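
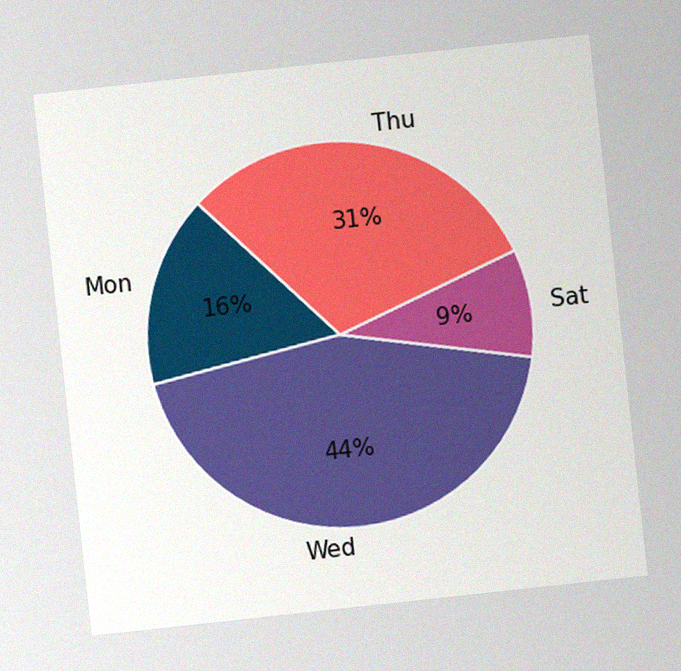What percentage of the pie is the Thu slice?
31%

The chart is tilted about 6° counter-clockwise, with some photo noise. The Thu slice takes up 31% of the pie.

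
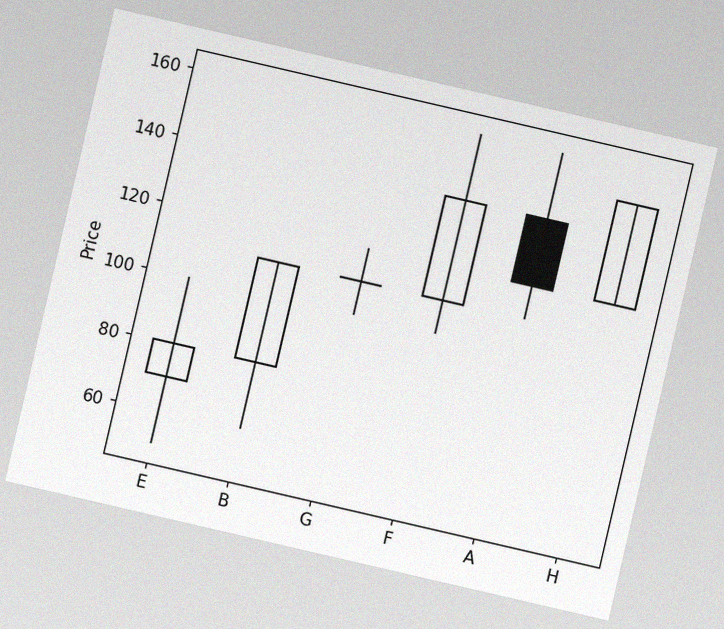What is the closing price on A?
120

The chart is tilted about 13° clockwise, with some photo noise. The A candle closes at 120.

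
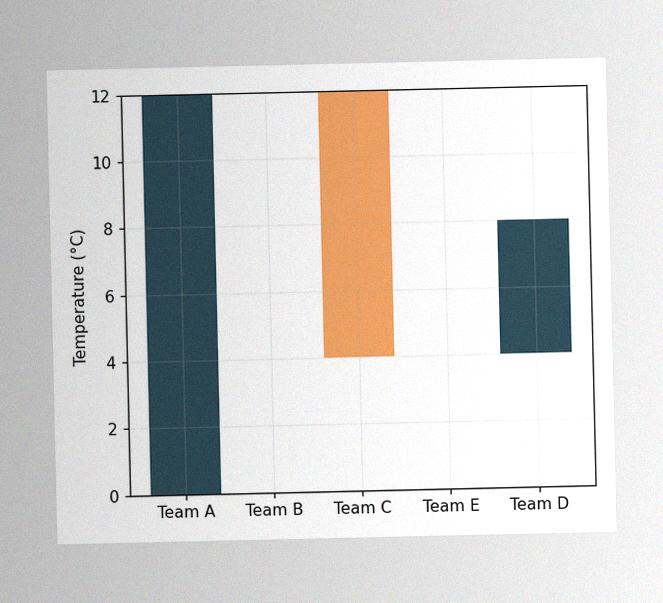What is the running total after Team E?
4°C

The image has some photo noise and uneven lighting. After Team E the running total reaches 4°C.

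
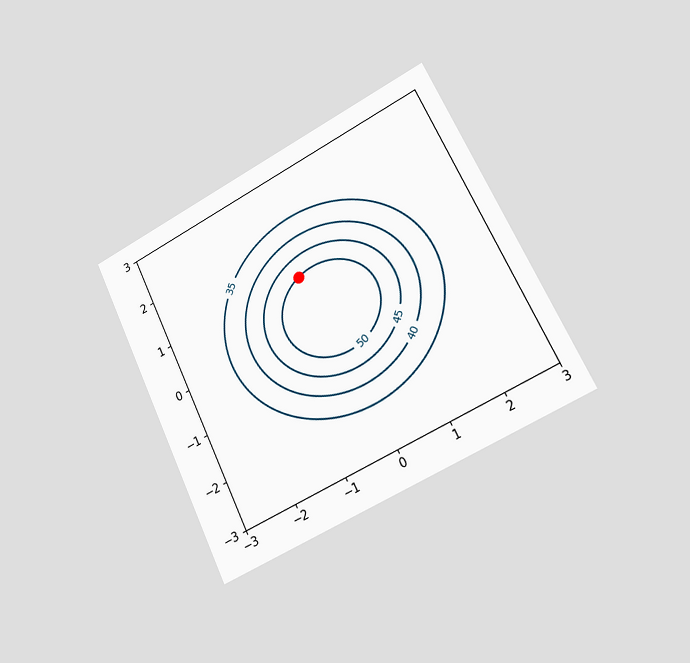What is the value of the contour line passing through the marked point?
50

The chart is tilted about 26° counter-clockwise and viewed slightly from the right. The marked point sits on the contour labelled 50.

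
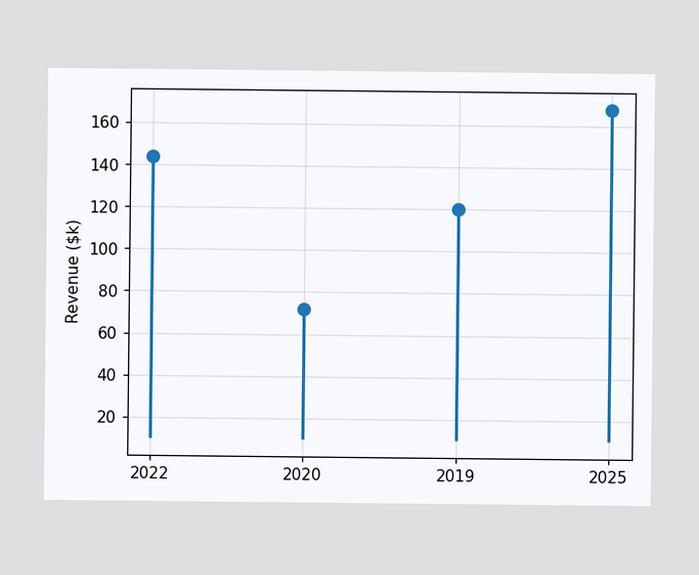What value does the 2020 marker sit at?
The 2020 marker sits at $72k.

$72k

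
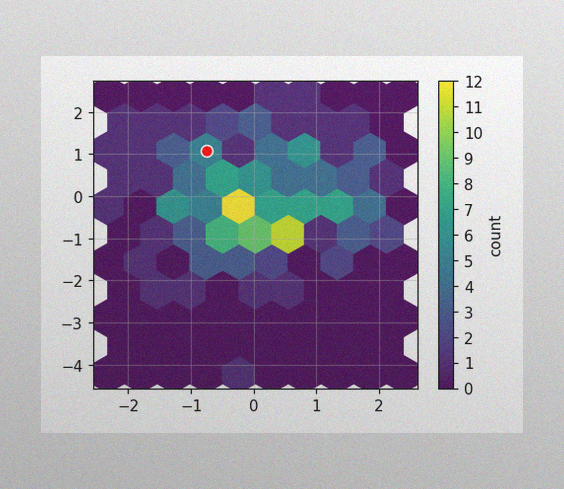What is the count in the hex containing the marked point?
5

The image has some photo noise and uneven lighting. The marked hex reads 5 on the colorbar.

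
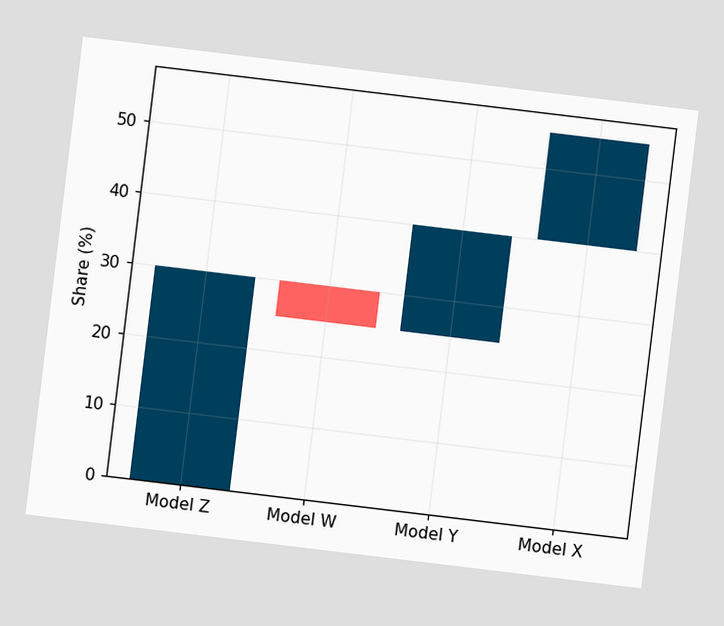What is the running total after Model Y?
40%

The chart is tilted about 7° clockwise. After Model Y the running total reaches 40%.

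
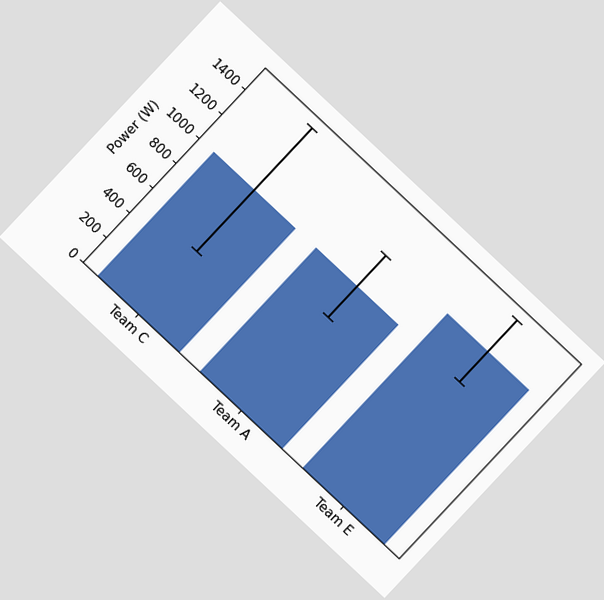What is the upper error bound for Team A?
1250W

The chart is tilted about 43° clockwise. The Team A bar's upper whisker reaches 1250W.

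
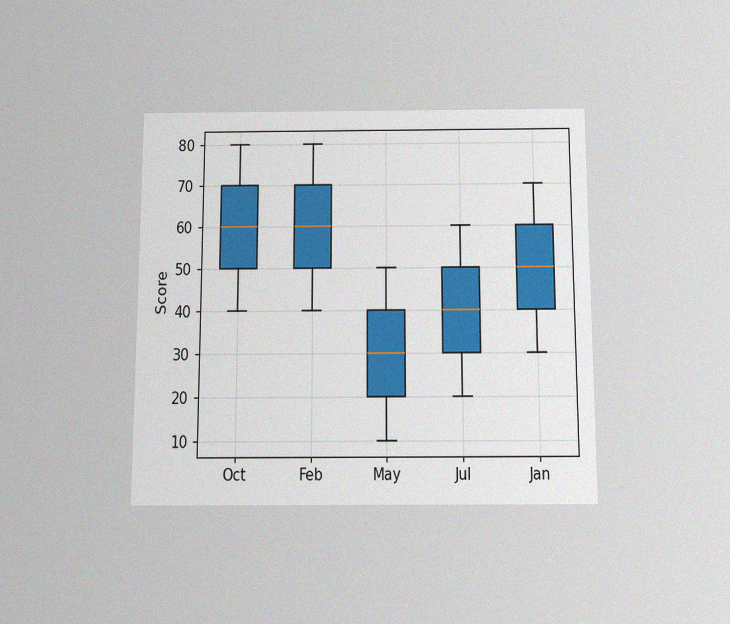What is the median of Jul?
40

The chart is viewed slightly from below, with some photo noise. The median line in the Jul box sits at 40.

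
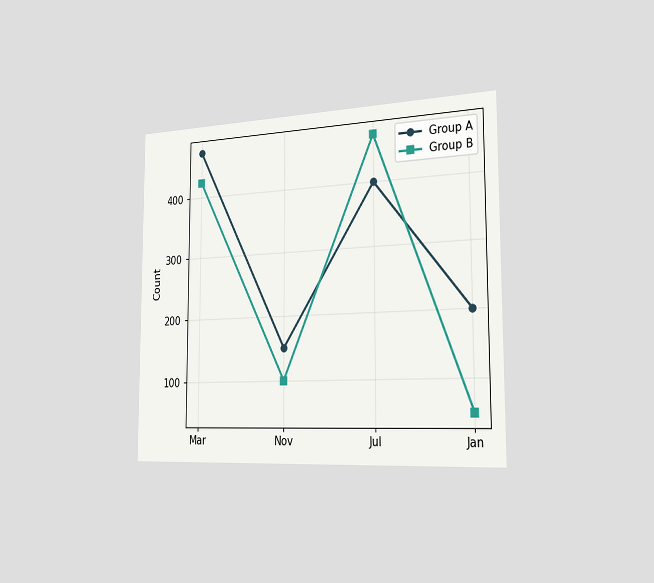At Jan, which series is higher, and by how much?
The chart is viewed slightly from the right. At Jan, Group A sits above the other line by 150.

Group A, by 150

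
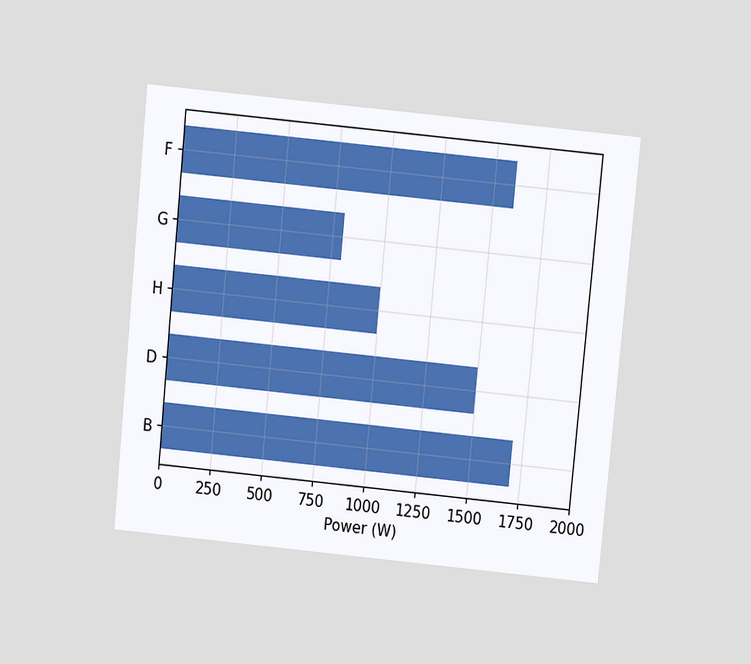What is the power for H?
1000W

The chart is tilted about 6° clockwise and viewed at a slight angle. Reading along the chart's x-axis, the H bar reaches 1000W.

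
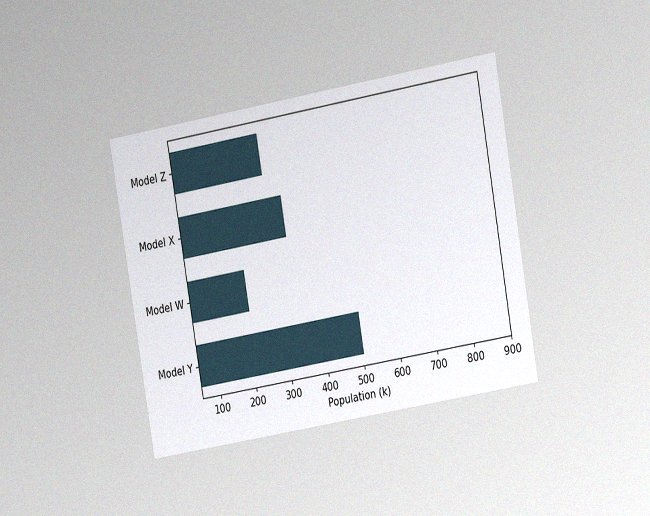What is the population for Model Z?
294k

The chart is tilted about 10° counter-clockwise and viewed slightly from the right, with some photo noise. Reading along the chart's x-axis, the Model Z bar reaches 294k.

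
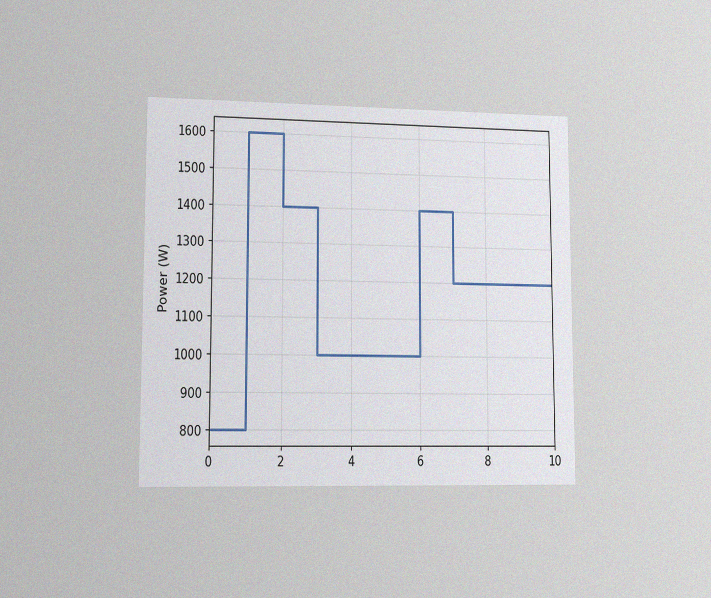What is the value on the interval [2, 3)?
The chart is viewed slightly from the left, with some photo noise. On [2, 3) the step sits at 1400W.

1400W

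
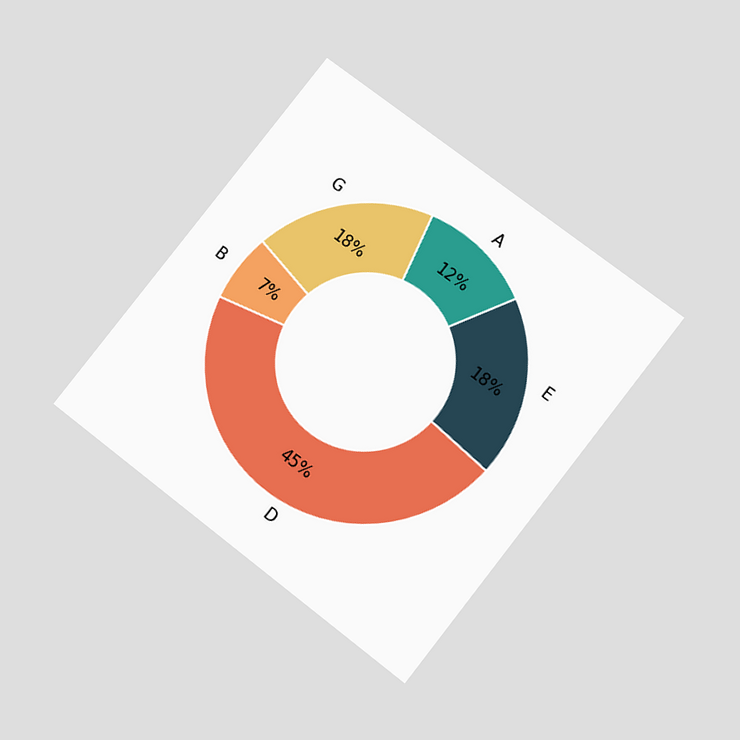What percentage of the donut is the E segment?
18%

The chart is tilted about 38° clockwise and viewed slightly from below. The E segment takes up 18% of the ring.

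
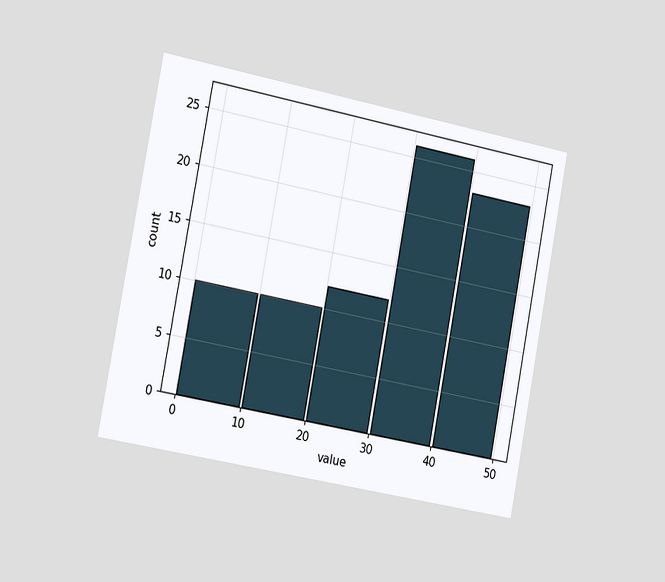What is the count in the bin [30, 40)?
26

The chart is tilted about 11° clockwise and viewed slightly from the left. The [30, 40) bin has height 26.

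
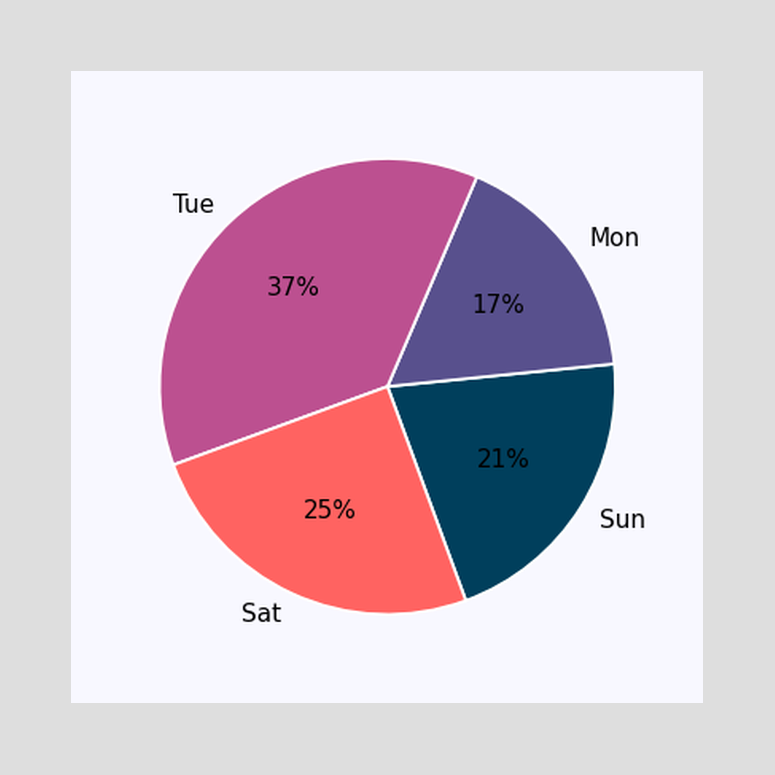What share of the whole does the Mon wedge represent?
The Mon slice takes up 17% of the pie.

17%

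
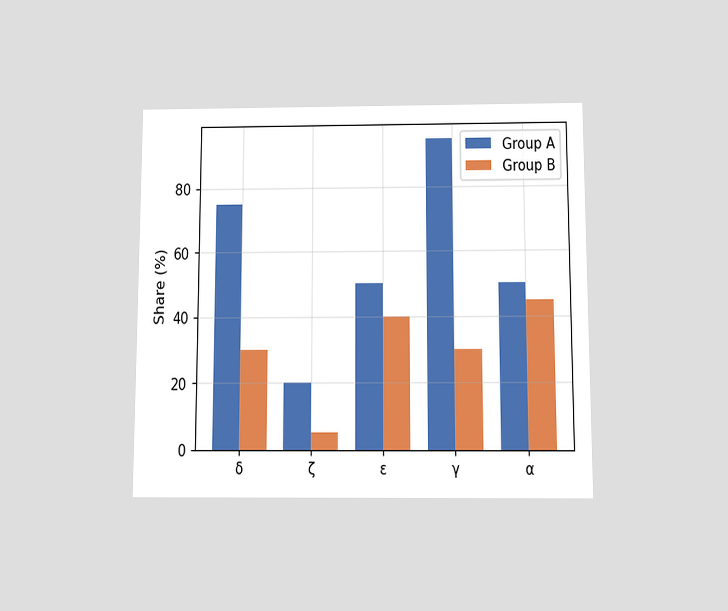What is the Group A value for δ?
The chart is viewed slightly from below. The Group A bar at δ reaches 75% on the y-axis.

75%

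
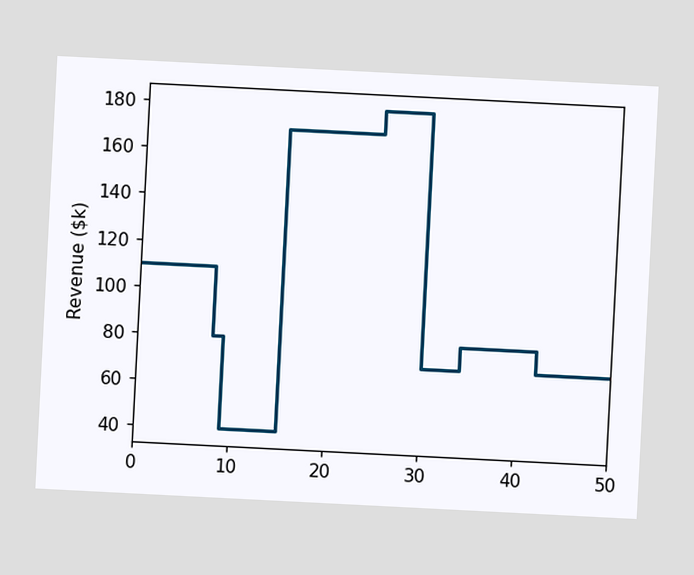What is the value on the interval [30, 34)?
The chart is tilted about 3° clockwise. On [30, 34) the step sits at $70k.

$70k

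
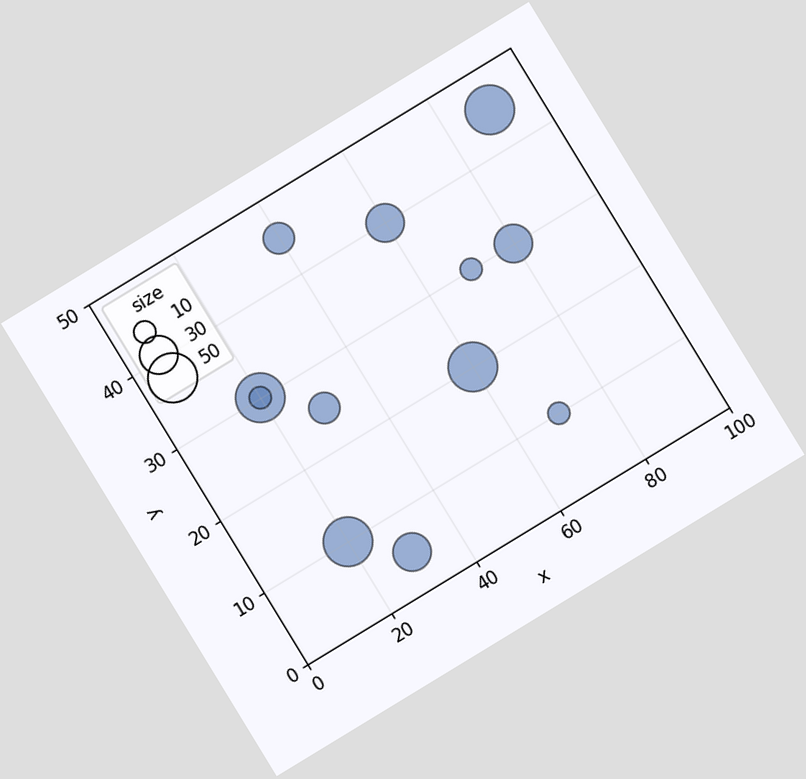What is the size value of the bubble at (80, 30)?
The chart is tilted about 31° counter-clockwise. Matching the bubble at (80, 30) against the size legend gives 30.

30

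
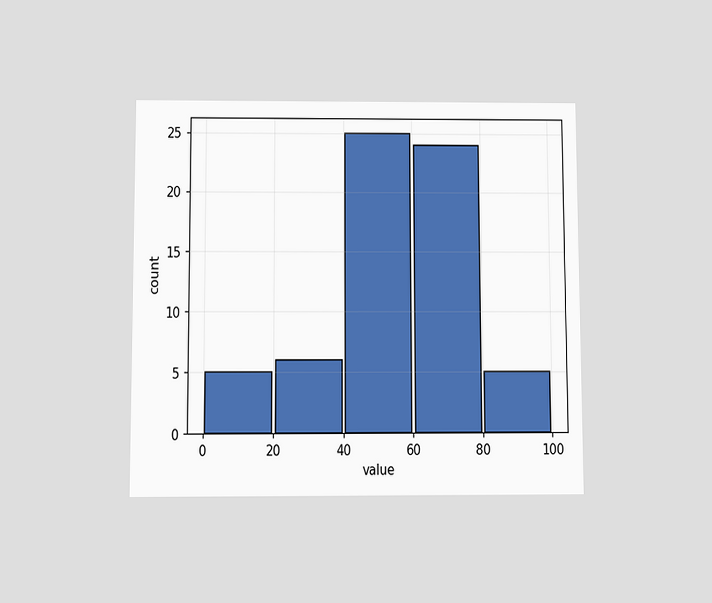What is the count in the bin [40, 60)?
25

The chart is viewed slightly from below. The [40, 60) bin has height 25.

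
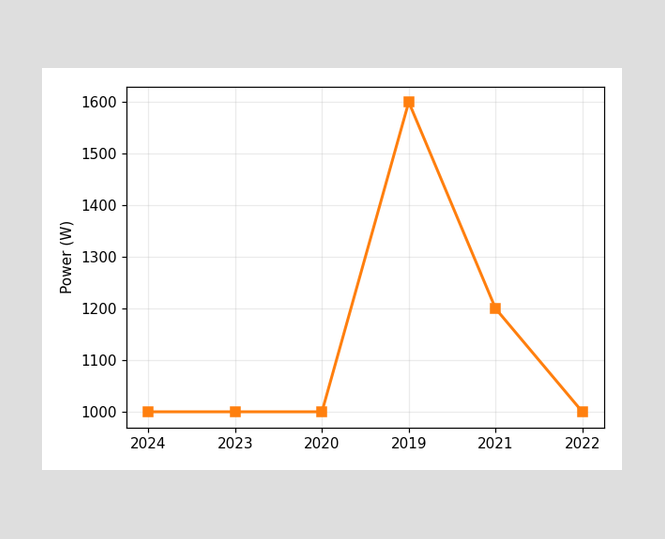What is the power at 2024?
1000W

At 2024, the line is at 1000W.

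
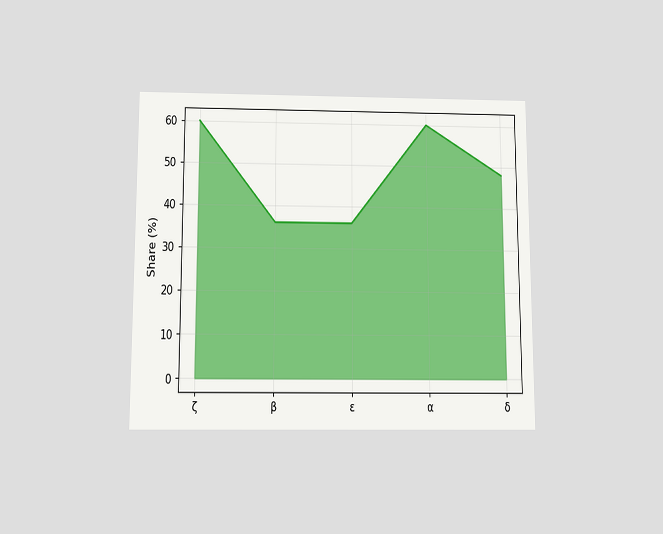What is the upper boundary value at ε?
The chart is viewed slightly from below. At ε the upper boundary is at 36%.

36%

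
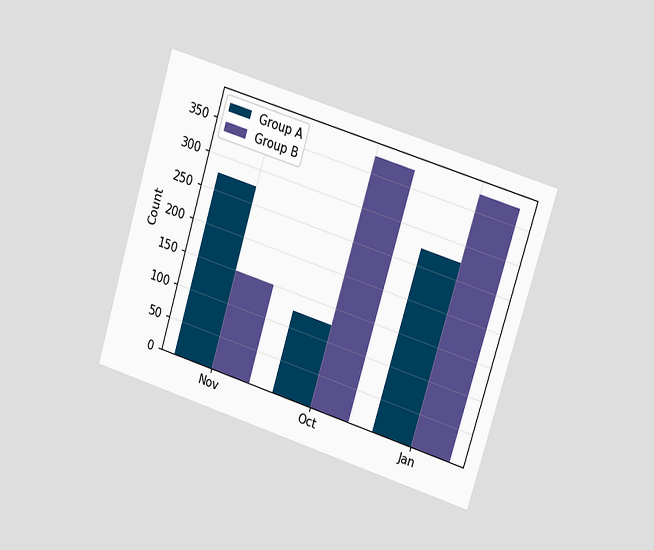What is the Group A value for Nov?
275

The chart is tilted about 17° clockwise and viewed slightly from the right. The Group A bar at Nov reaches 275 on the y-axis.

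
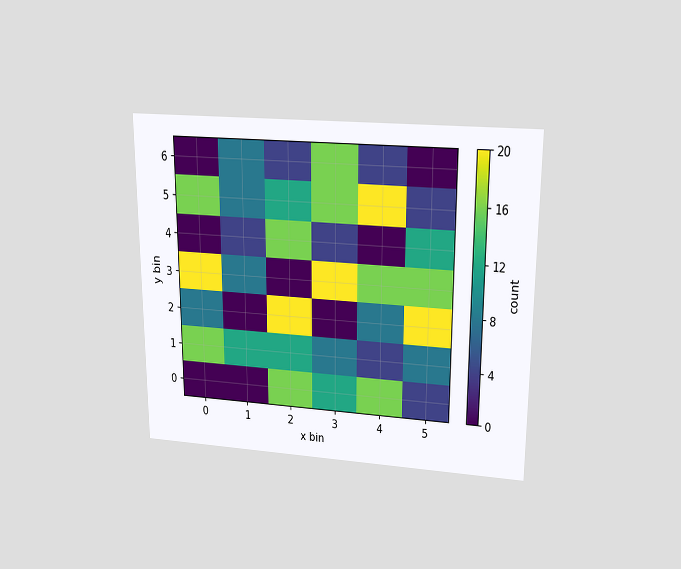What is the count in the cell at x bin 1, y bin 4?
The chart is viewed slightly from above. Matching the cell (1, 4) against the colorbar gives 4.

4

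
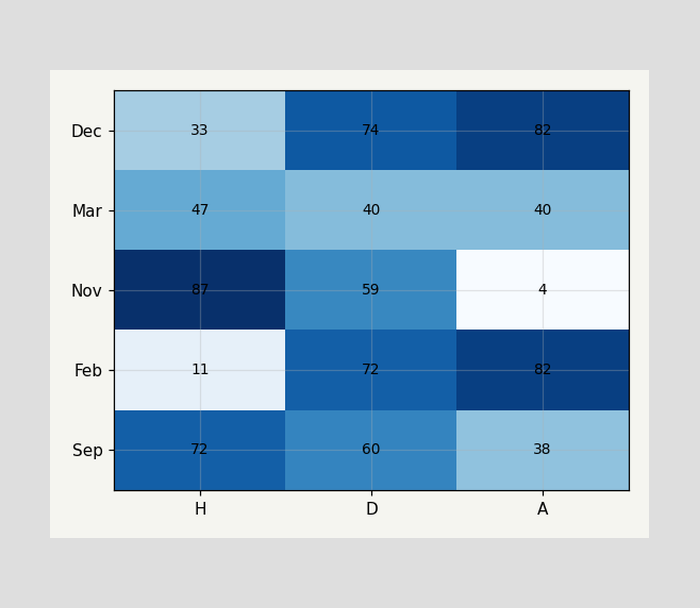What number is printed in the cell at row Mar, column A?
The (Mar, A) cell reads 40.

40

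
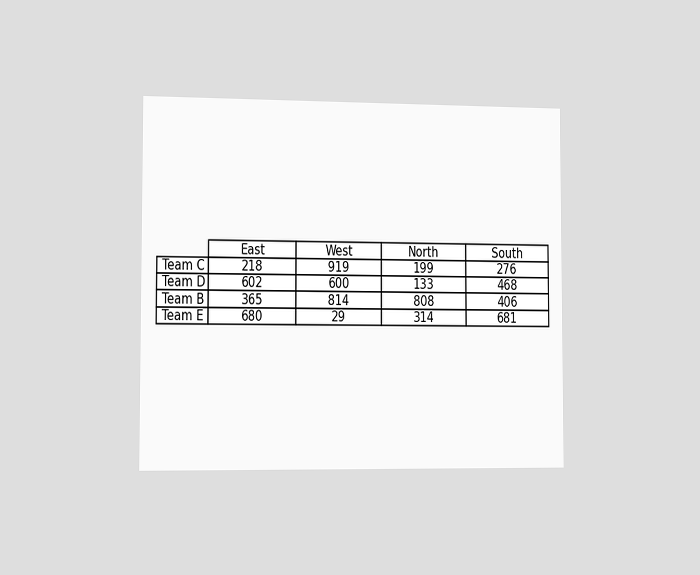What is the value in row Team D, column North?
133

The chart is viewed slightly from the left. The (Team D, North) cell reads 133.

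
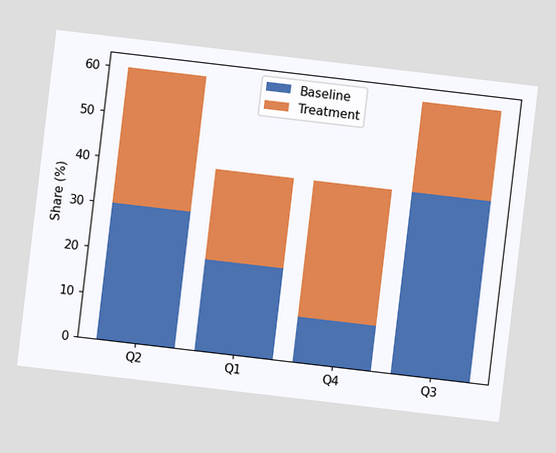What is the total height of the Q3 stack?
60%

The chart is tilted about 7° clockwise. The Q3 stack's top reaches 60% on the y-axis.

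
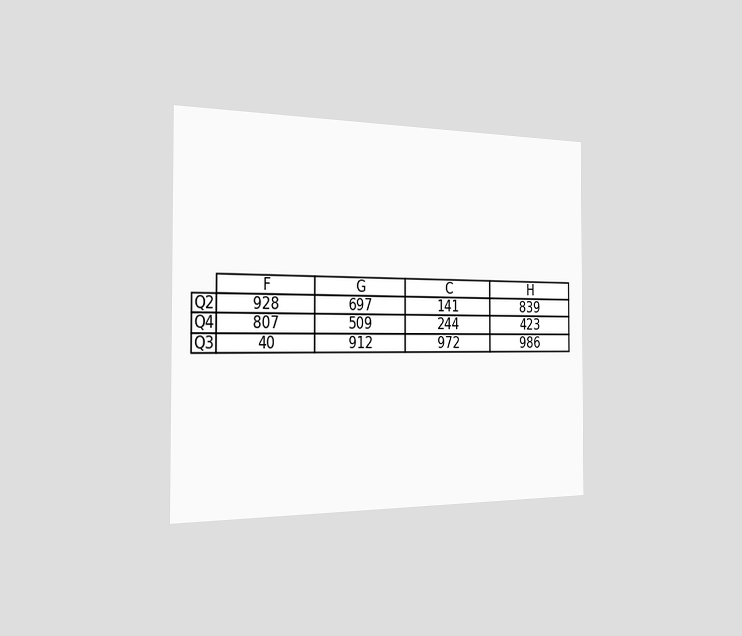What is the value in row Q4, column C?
244

The chart is viewed slightly from the left. The (Q4, C) cell reads 244.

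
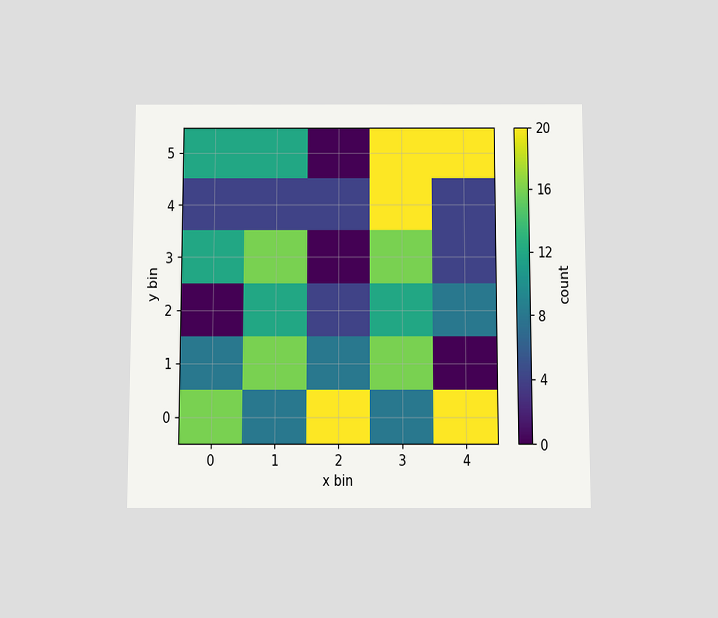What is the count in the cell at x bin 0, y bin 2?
0

The chart is viewed slightly from below. Matching the cell (0, 2) against the colorbar gives 0.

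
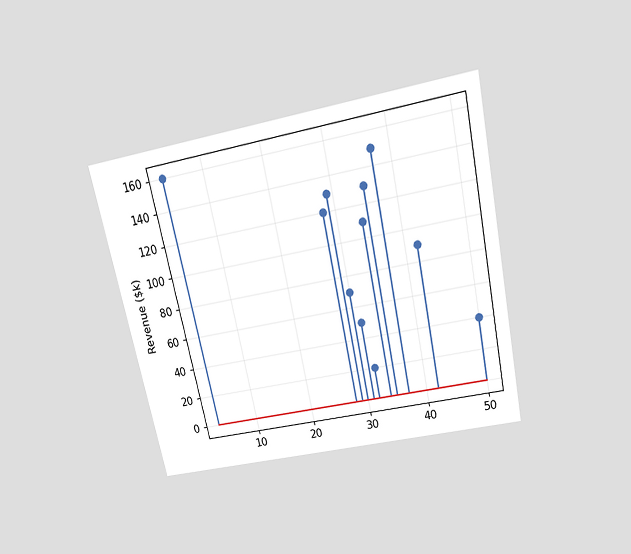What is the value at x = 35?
The chart is tilted about 12° counter-clockwise and viewed slightly from above. The stem at x=35 reaches $130k.

$130k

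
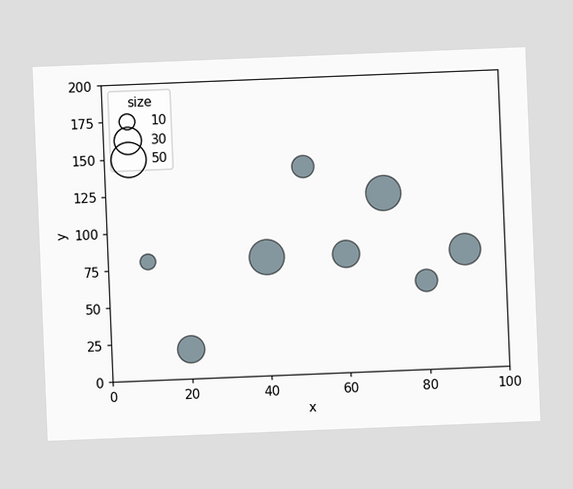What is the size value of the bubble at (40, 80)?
50

The chart is tilted about 2° counter-clockwise. Matching the bubble at (40, 80) against the size legend gives 50.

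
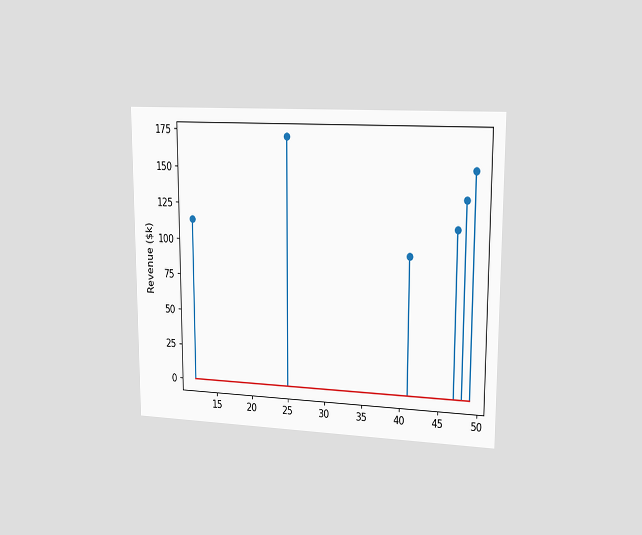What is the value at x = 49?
$152k

The chart is viewed slightly from the right. The stem at x=49 reaches $152k.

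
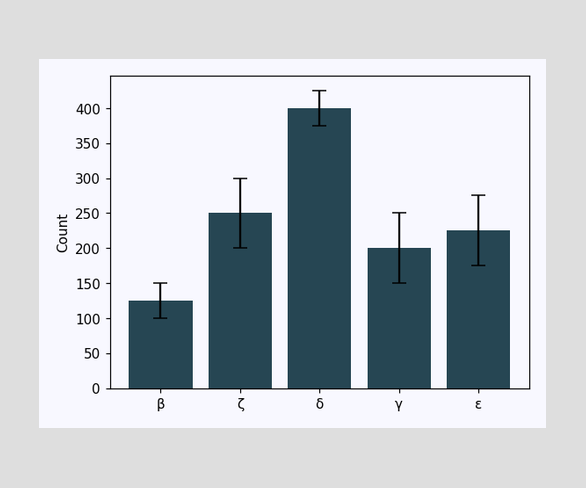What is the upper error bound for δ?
425

The δ bar's upper whisker reaches 425.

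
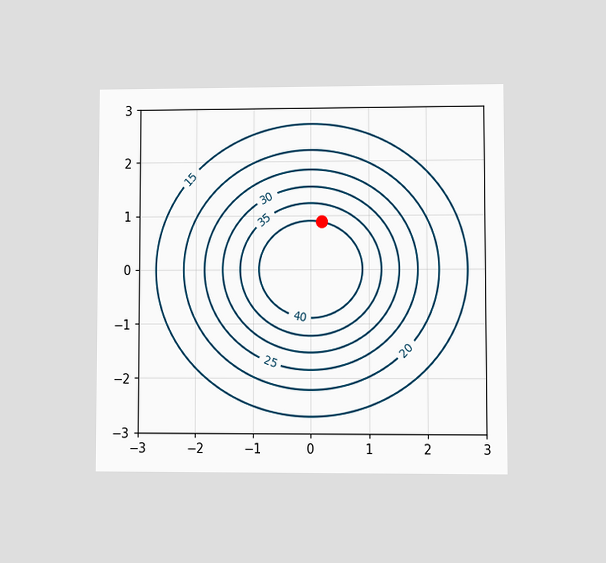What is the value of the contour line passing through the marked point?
The chart is viewed at a slight angle. The marked point sits on the contour labelled 40.

40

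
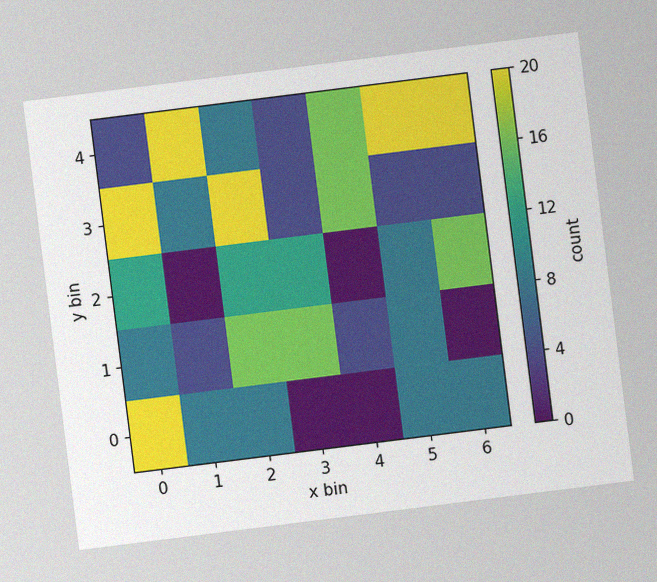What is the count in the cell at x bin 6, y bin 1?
The chart is tilted about 7° counter-clockwise, with some photo noise. Matching the cell (6, 1) against the colorbar gives 0.

0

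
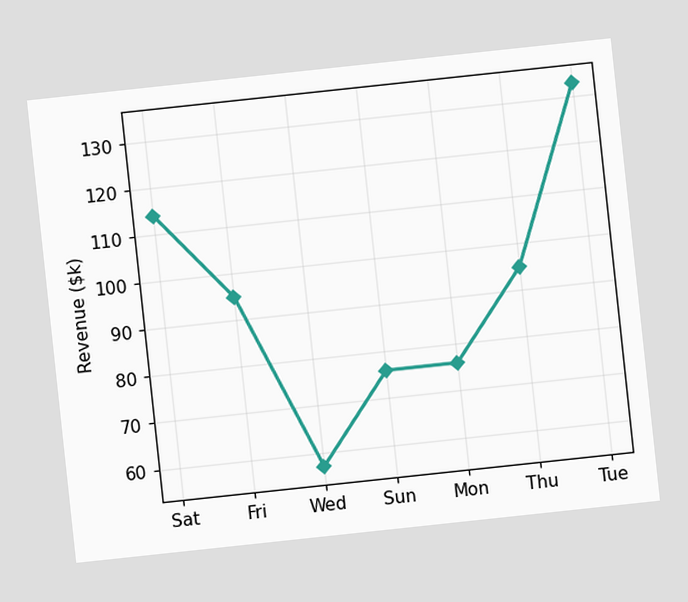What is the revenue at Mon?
The chart is tilted about 6° counter-clockwise. At Mon, the line is at $76k.

$76k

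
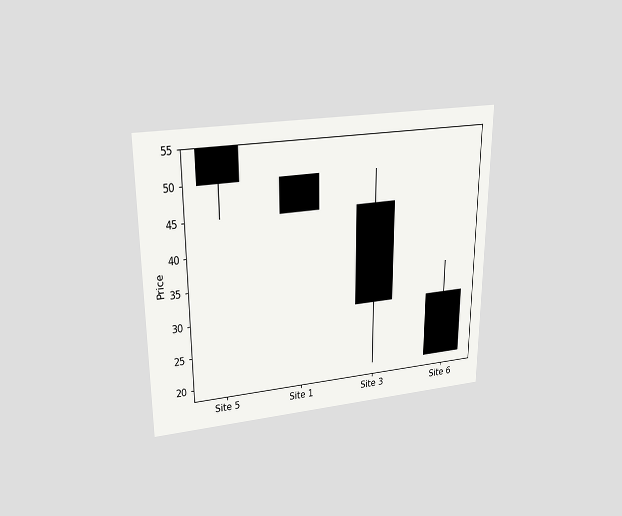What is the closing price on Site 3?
The chart is viewed slightly from above. The Site 3 candle closes at 30.

30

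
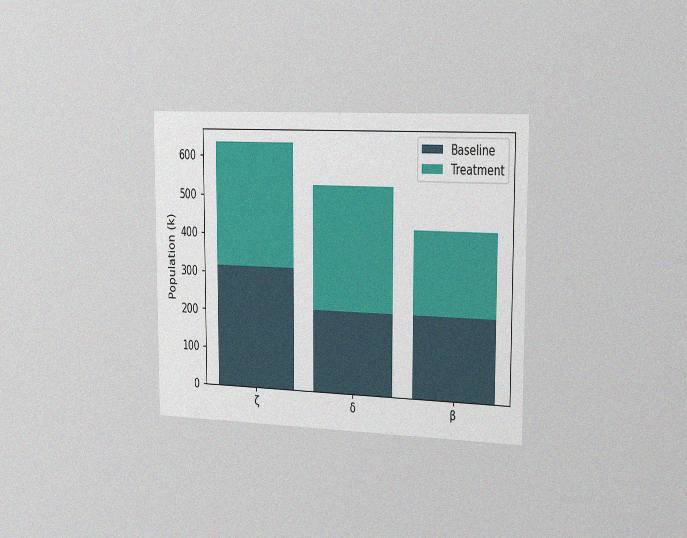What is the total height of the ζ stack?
636k

The chart is viewed slightly from the right, with some photo noise. The ζ stack's top reaches 636k on the y-axis.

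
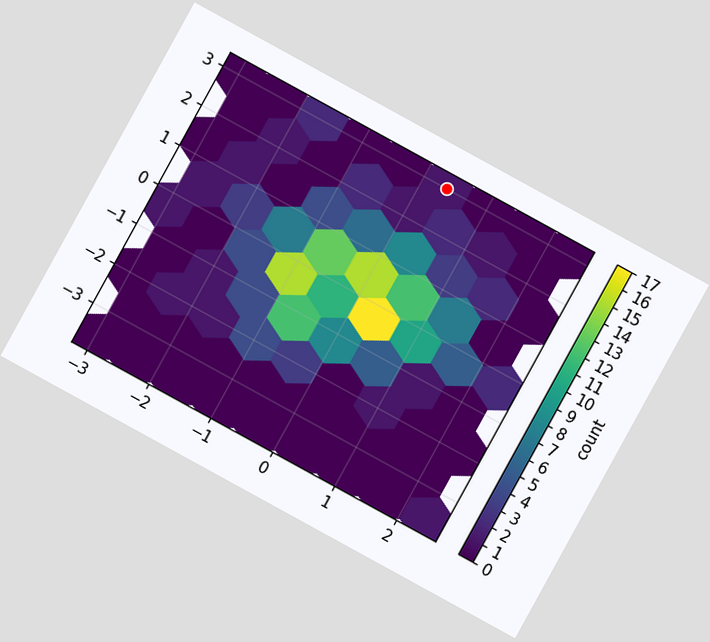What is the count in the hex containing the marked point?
1

The chart is tilted about 29° clockwise. The marked hex reads 1 on the colorbar.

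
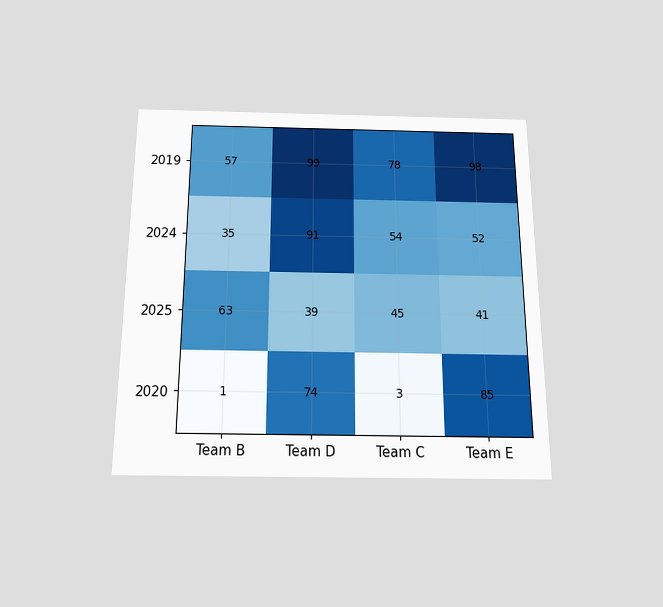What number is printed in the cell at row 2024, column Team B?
35

The chart is viewed slightly from below. The (2024, Team B) cell reads 35.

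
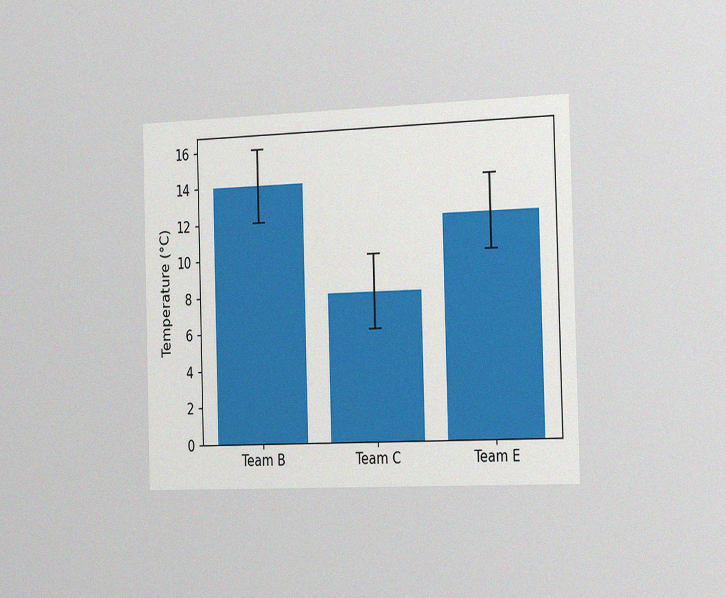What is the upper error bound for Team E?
14°C

The chart is viewed slightly from the right, with some photo noise. The Team E bar's upper whisker reaches 14°C.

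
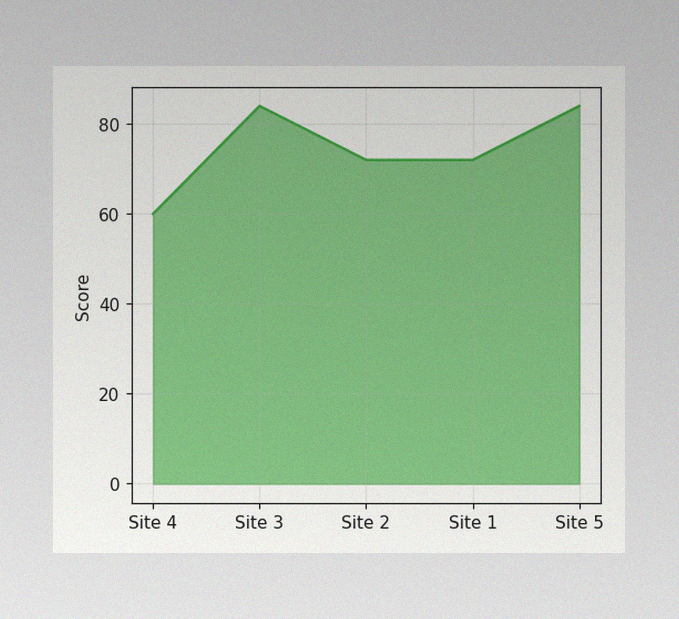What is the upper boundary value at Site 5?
The image has some photo noise and uneven lighting. At Site 5 the upper boundary is at 84.

84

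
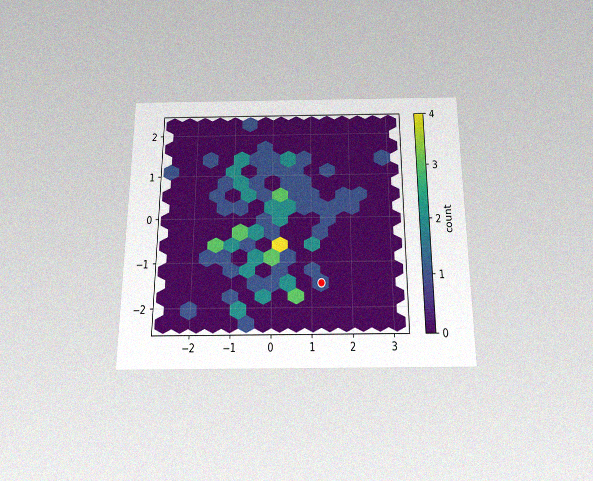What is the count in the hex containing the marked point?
The chart is viewed slightly from below, with some photo noise. The marked hex reads 1 on the colorbar.

1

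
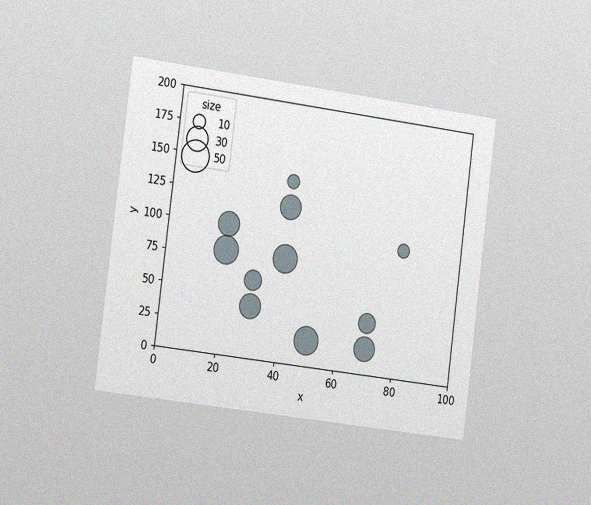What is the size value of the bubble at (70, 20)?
The chart is tilted about 7° clockwise and viewed slightly from the left, with some photo noise. Matching the bubble at (70, 20) against the size legend gives 30.

30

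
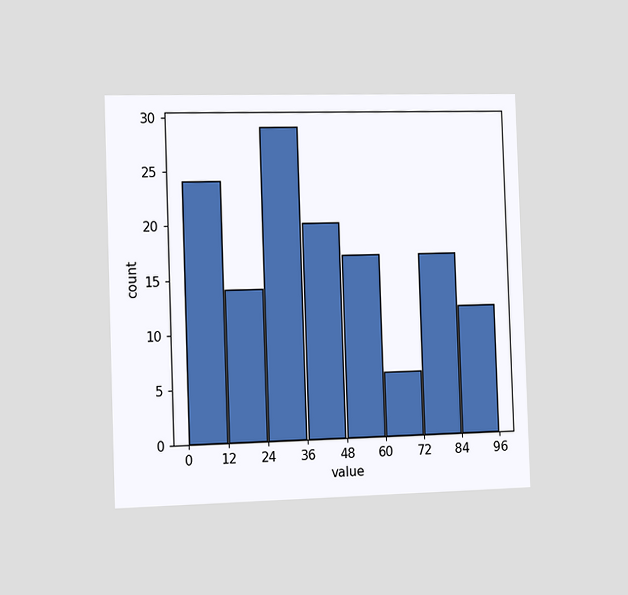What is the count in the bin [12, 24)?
The chart is viewed slightly from the left. The [12, 24) bin has height 14.

14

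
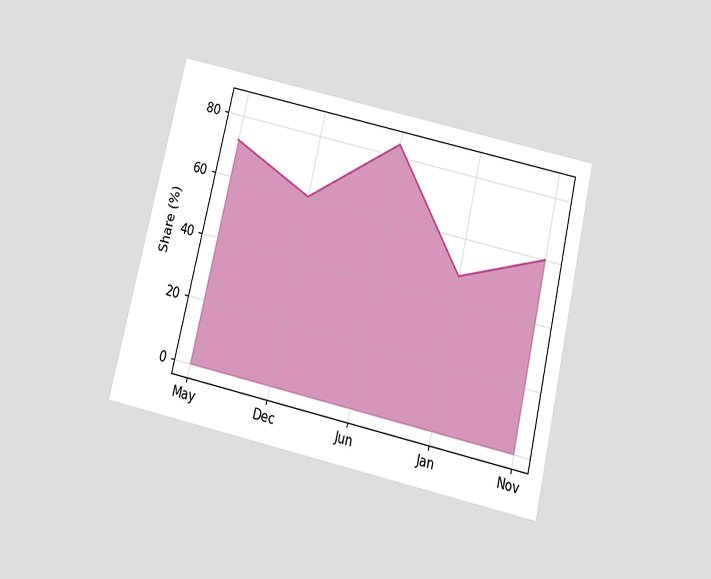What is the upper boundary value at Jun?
84%

The chart is tilted about 13° clockwise and viewed slightly from below. At Jun the upper boundary is at 84%.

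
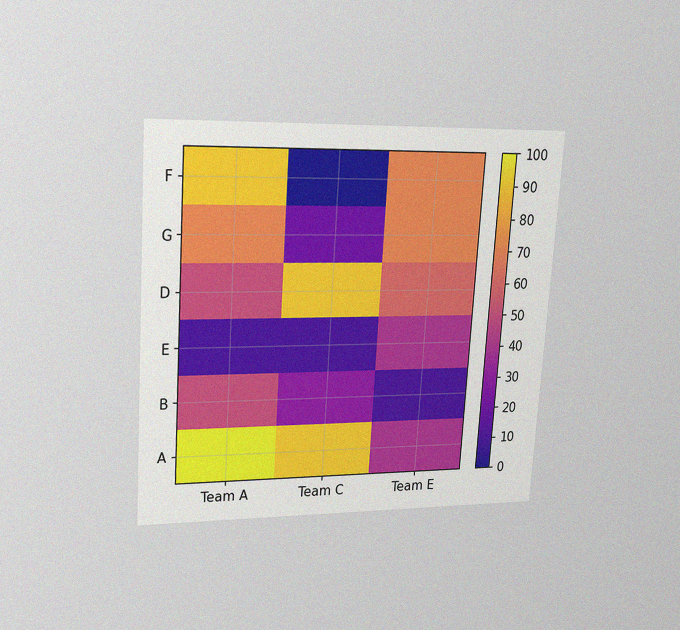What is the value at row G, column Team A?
70

The chart is tilted about 4° clockwise and viewed at a slight angle, with some photo noise. Matching cell (G, Team A) against the colorbar gives 70.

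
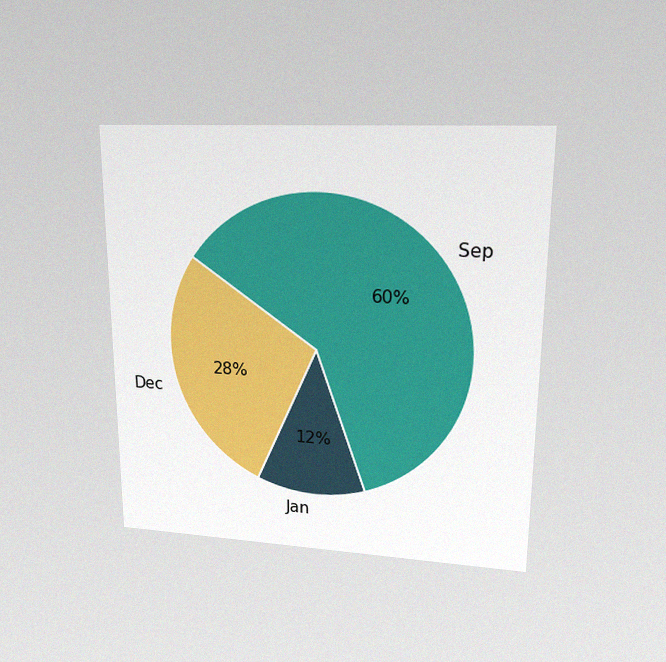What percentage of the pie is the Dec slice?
28%

The chart is viewed at a slight angle, with some photo noise. The Dec slice takes up 28% of the pie.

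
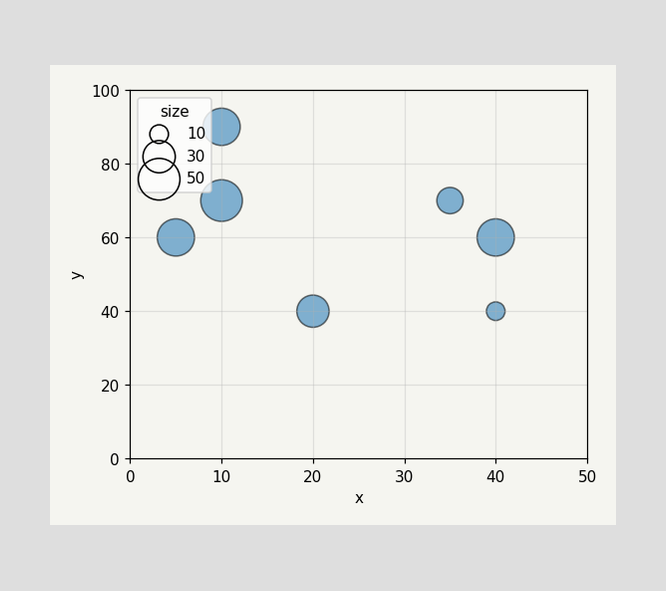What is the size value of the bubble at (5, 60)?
40

Matching the bubble at (5, 60) against the size legend gives 40.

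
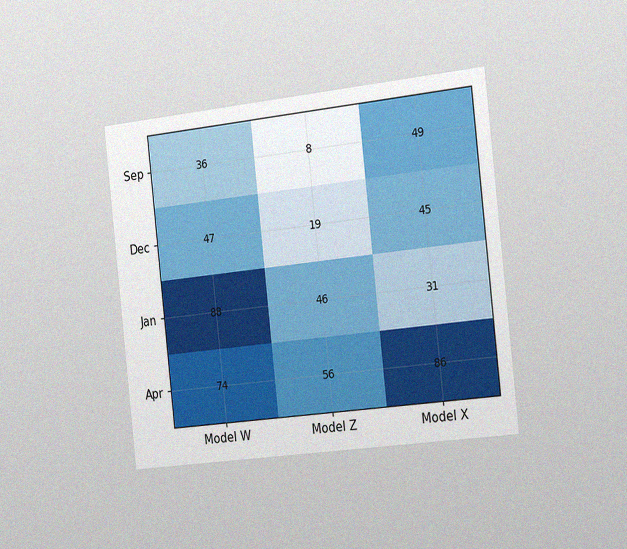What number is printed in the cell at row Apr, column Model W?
The chart is tilted about 6° counter-clockwise and viewed slightly from the right, with some photo noise. The (Apr, Model W) cell reads 74.

74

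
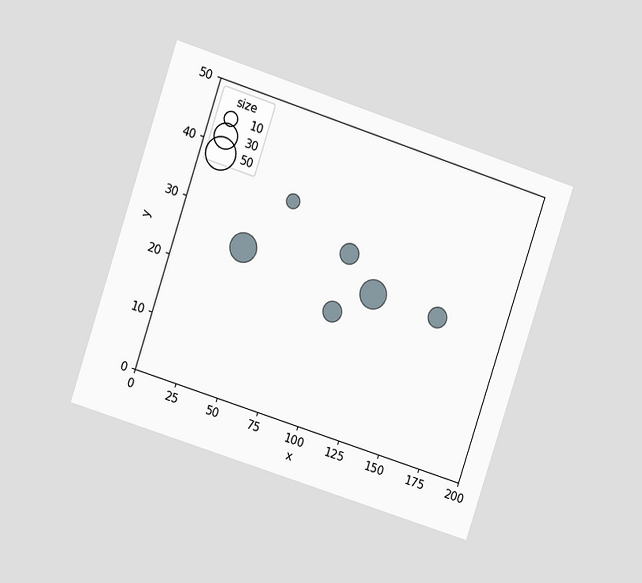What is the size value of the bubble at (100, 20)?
20

The chart is tilted about 18° clockwise and viewed at a slight angle. Matching the bubble at (100, 20) against the size legend gives 20.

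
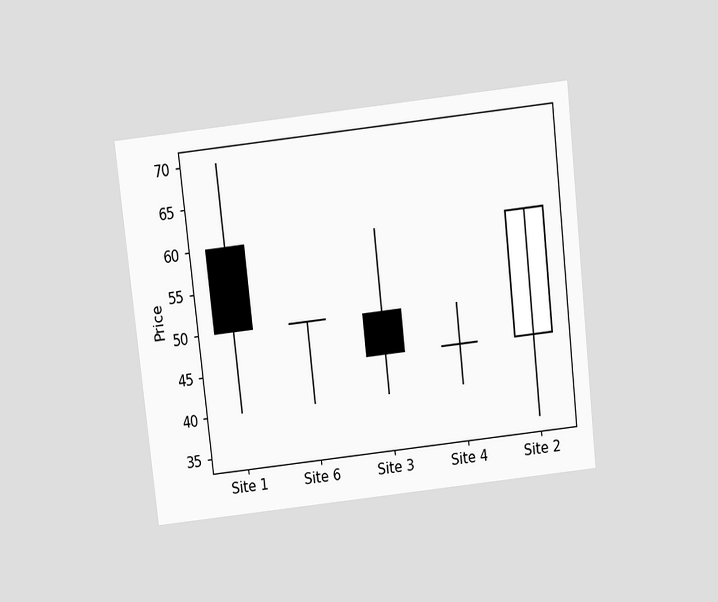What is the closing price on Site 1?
50

The chart is tilted about 6° counter-clockwise and viewed slightly from above. The Site 1 candle closes at 50.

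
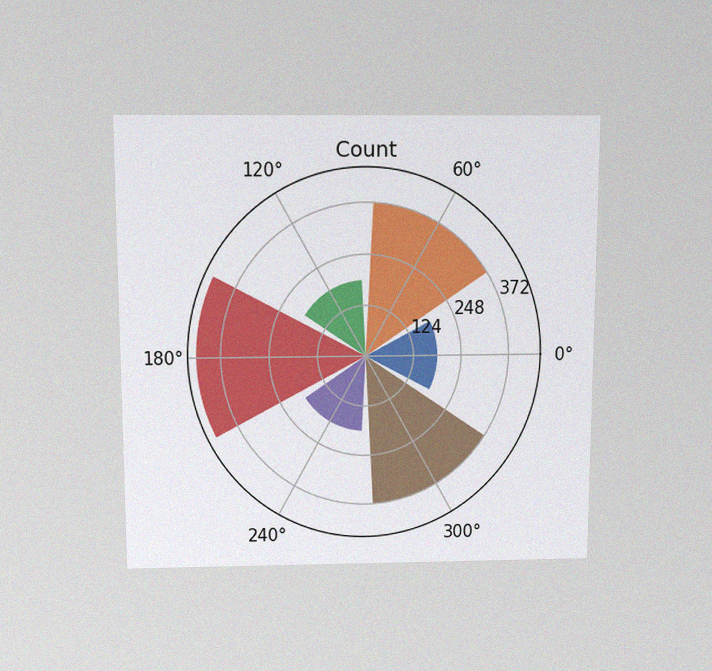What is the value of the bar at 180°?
The chart is viewed slightly from above, with some photo noise. The bar at 180° reaches 434 on the radial axis.

434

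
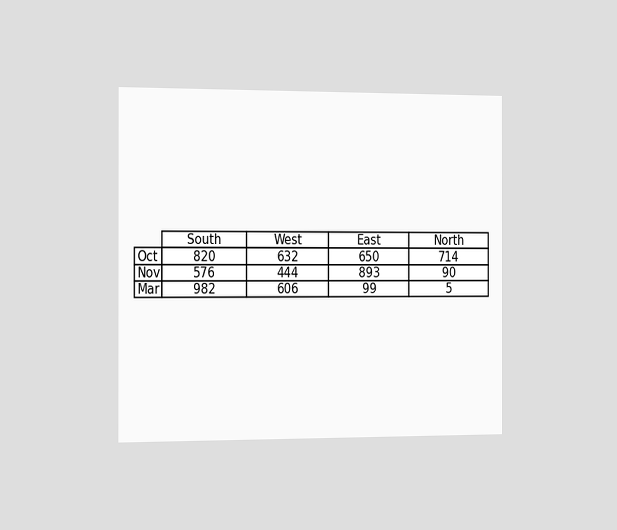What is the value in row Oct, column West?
The chart is viewed slightly from the left. The (Oct, West) cell reads 632.

632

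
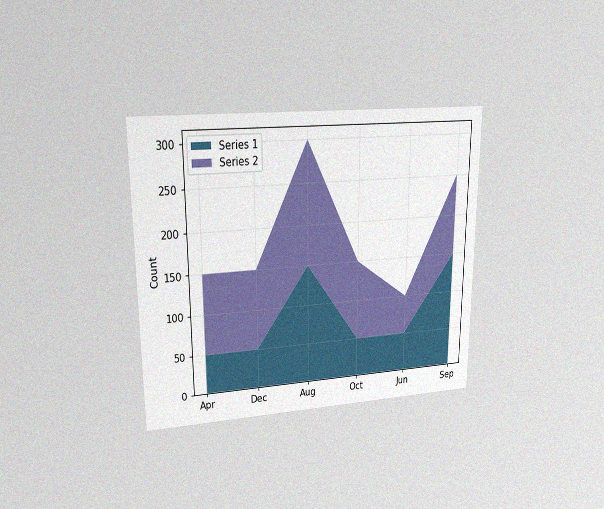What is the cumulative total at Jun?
The chart is viewed at a slight angle, with some photo noise. The stacked total at Jun reaches 100.

100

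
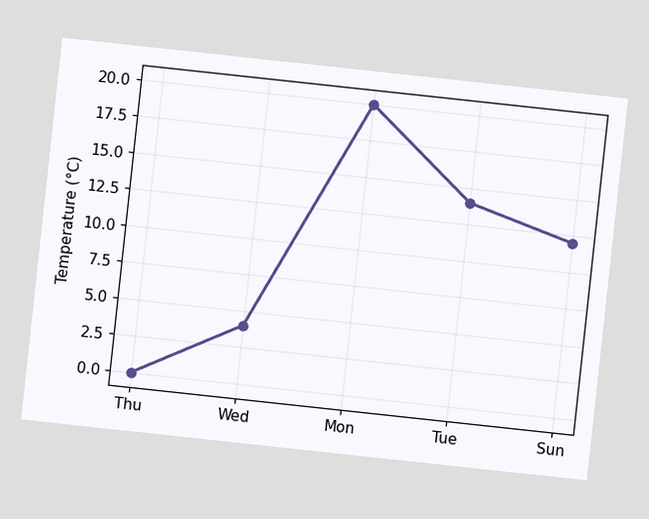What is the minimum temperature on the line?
The chart is tilted about 6° clockwise. The lowest point is at Thu, and reading across to the y-axis gives 0°C.

0°C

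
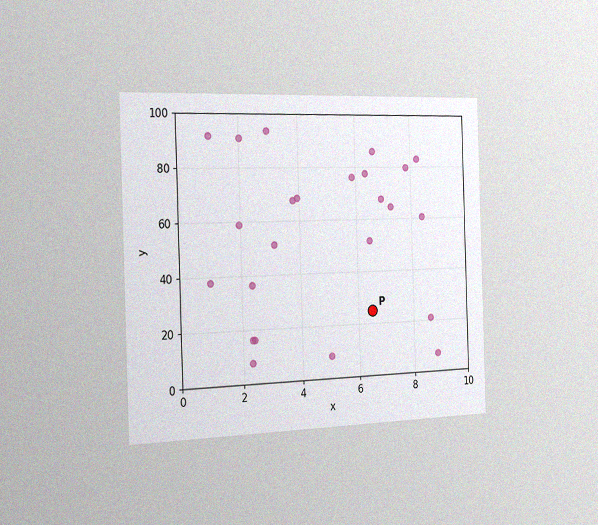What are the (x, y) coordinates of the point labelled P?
(6.5, 25)

The chart is viewed slightly from the left, with some photo noise. Following the gridlines from P to each axis, P sits at (6.5, 25).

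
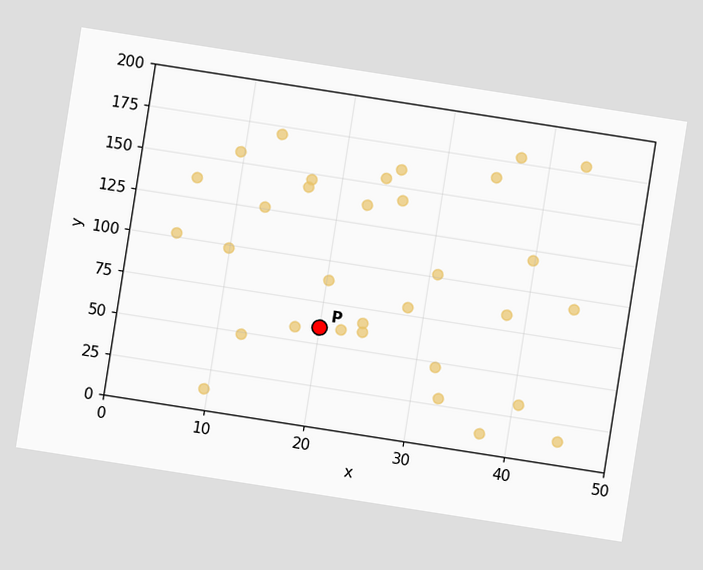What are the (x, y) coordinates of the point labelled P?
(20, 60)

The chart is tilted about 9° clockwise. Following the gridlines from P to each axis, P sits at (20, 60).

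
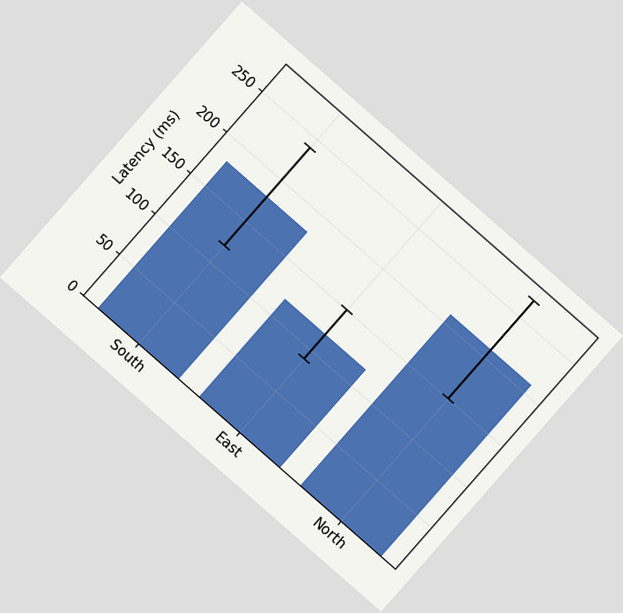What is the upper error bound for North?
The chart is tilted about 41° clockwise. The North bar's upper whisker reaches 270ms.

270ms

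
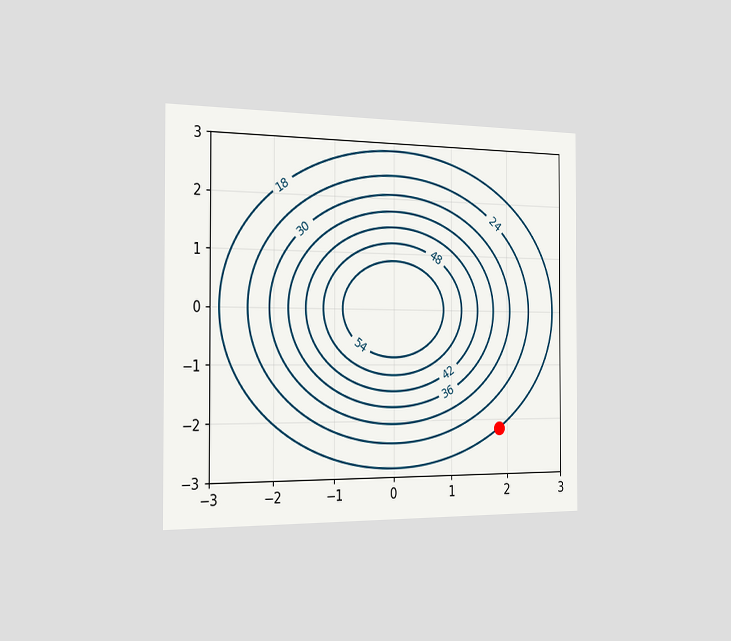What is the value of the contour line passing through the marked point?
18

The chart is viewed slightly from the left. The marked point sits on the contour labelled 18.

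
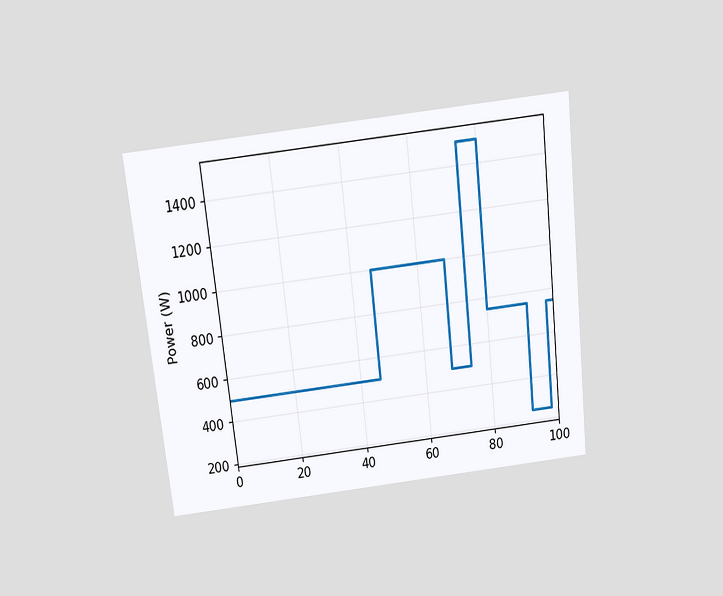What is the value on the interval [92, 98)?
The chart is tilted about 6° counter-clockwise and viewed slightly from above. On [92, 98) the step sits at 250W.

250W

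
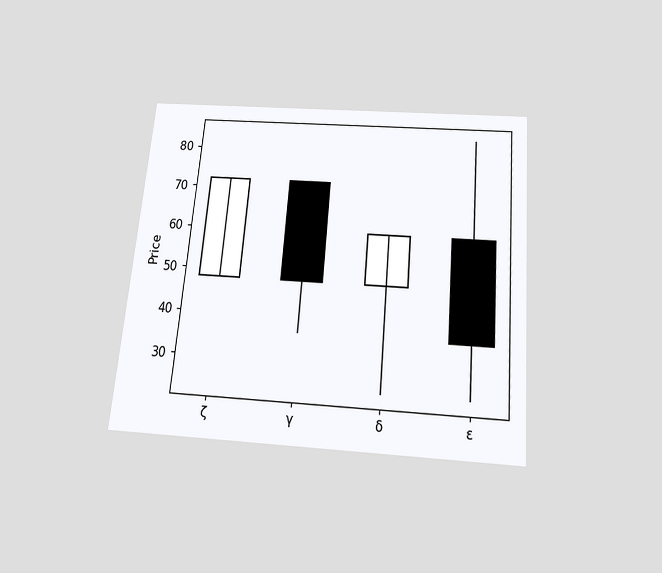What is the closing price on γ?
The chart is tilted about 5° clockwise and viewed slightly from below. The γ candle closes at 48.

48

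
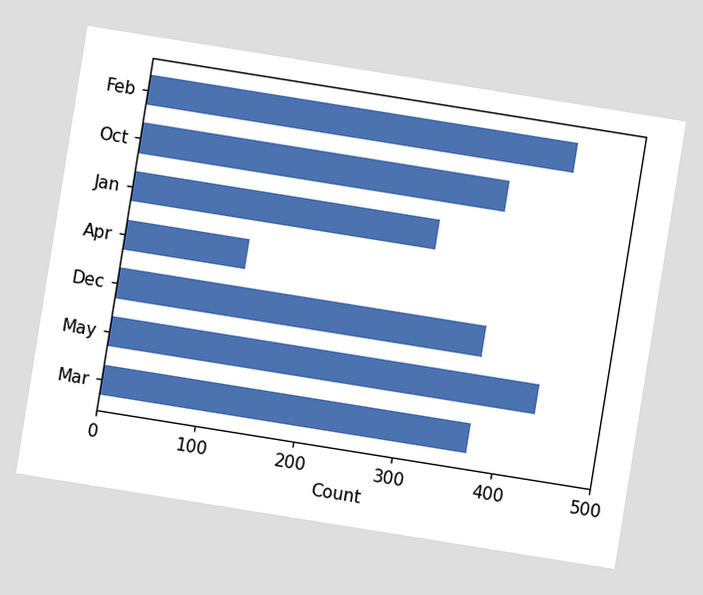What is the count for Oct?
372

The chart is tilted about 9° clockwise. Reading along the chart's x-axis, the Oct bar reaches 372.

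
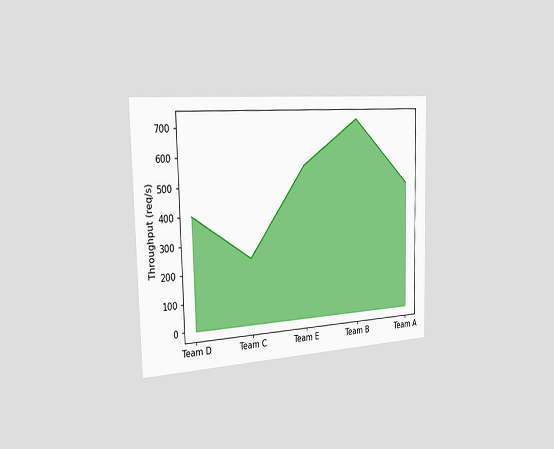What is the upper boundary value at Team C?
The chart is viewed slightly from the left. At Team C the upper boundary is at 240req/s.

240req/s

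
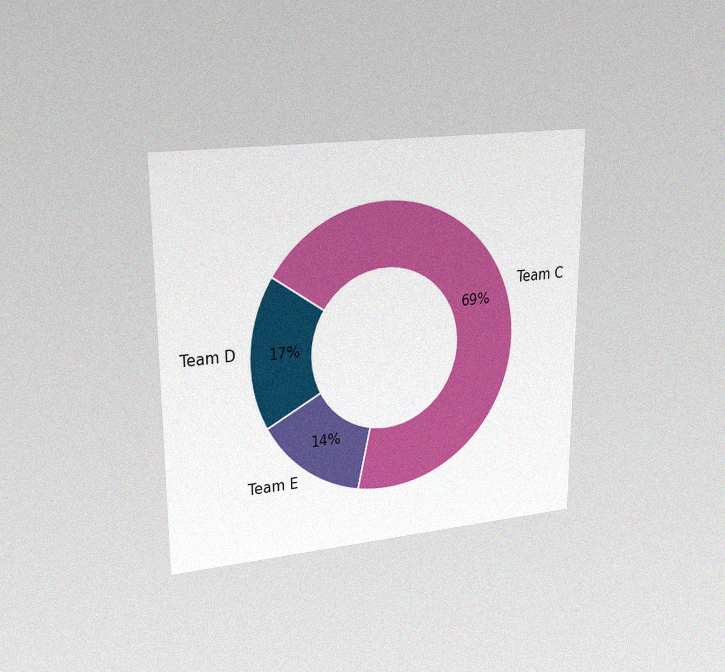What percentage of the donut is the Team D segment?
17%

The chart is viewed at a slight angle, with some photo noise. The Team D segment takes up 17% of the ring.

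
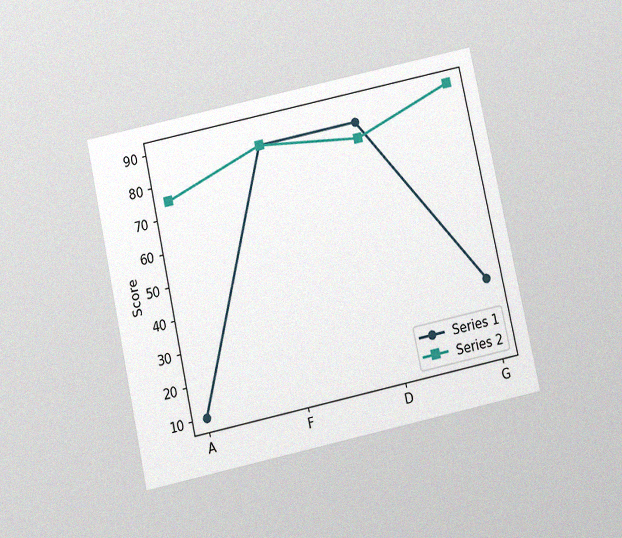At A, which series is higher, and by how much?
Series 2, by 65

The chart is tilted about 12° counter-clockwise and viewed slightly from below, with some photo noise. At A, Series 2 sits above the other line by 65.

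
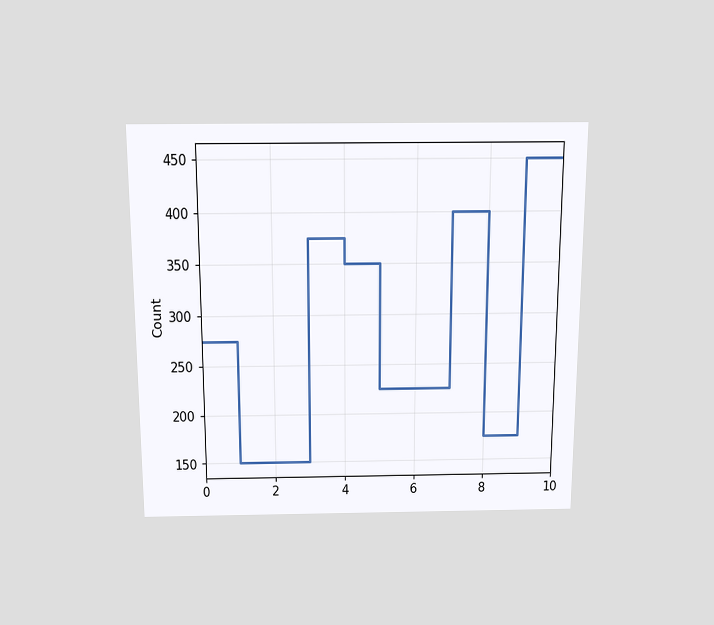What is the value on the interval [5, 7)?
The chart is viewed slightly from above. On [5, 7) the step sits at 225.

225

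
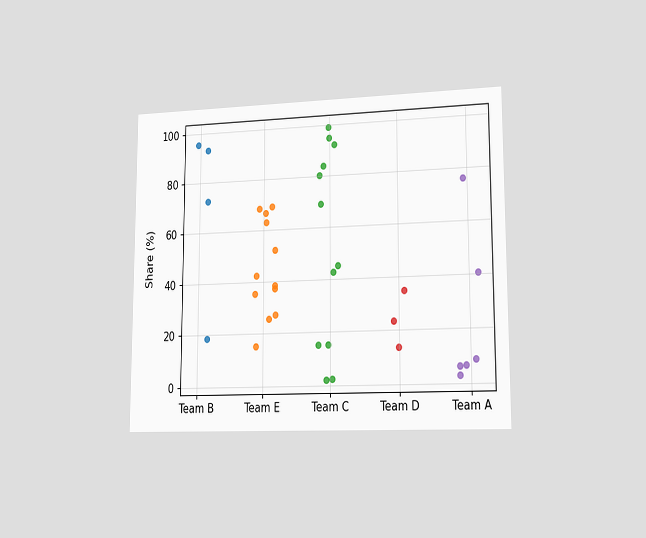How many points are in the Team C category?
The chart is viewed slightly from the right. Counting the markers in the Team C column gives 12.

12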